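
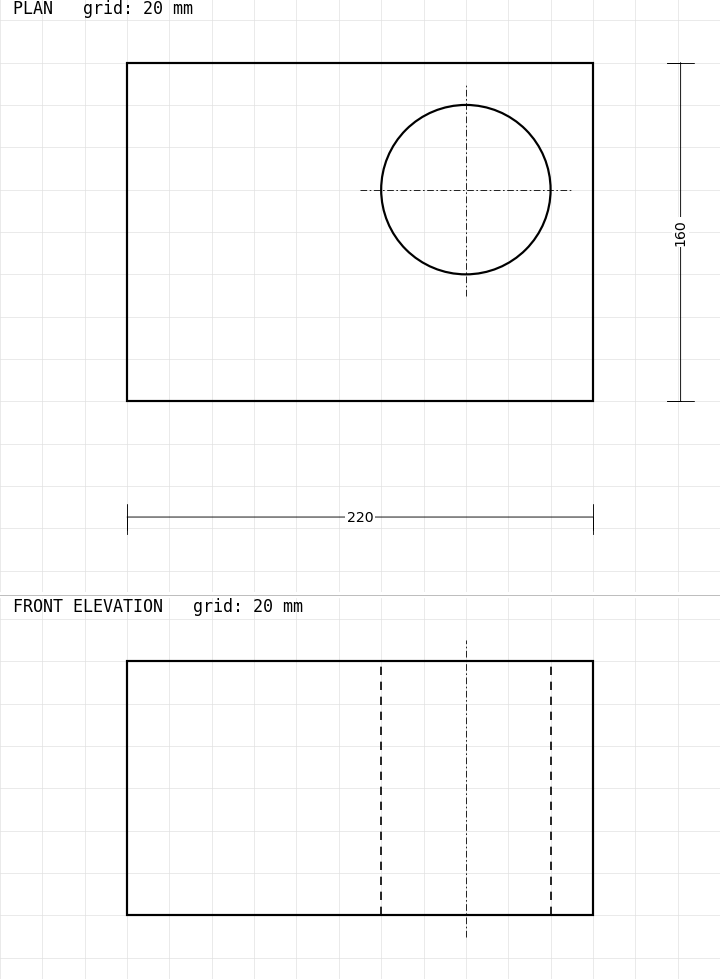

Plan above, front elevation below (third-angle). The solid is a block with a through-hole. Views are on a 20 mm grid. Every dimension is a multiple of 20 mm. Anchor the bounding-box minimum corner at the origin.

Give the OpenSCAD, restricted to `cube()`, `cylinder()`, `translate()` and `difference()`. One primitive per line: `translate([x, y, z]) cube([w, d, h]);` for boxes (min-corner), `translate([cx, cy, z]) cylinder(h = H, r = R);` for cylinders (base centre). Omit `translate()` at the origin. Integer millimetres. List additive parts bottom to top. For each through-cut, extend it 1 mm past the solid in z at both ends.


difference() {
  cube([220, 160, 120]);
  translate([160, 100, -1]) cylinder(h = 122, r = 40);
}


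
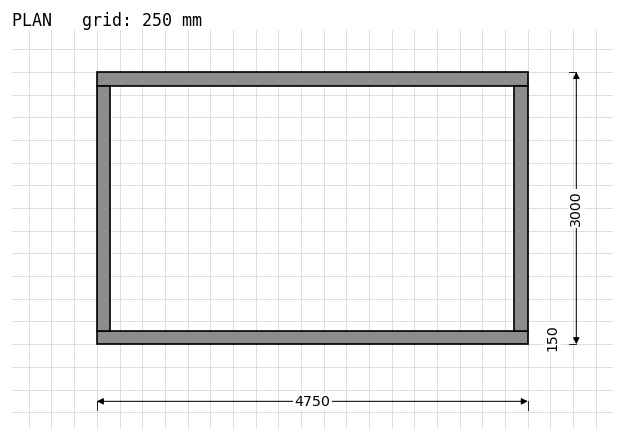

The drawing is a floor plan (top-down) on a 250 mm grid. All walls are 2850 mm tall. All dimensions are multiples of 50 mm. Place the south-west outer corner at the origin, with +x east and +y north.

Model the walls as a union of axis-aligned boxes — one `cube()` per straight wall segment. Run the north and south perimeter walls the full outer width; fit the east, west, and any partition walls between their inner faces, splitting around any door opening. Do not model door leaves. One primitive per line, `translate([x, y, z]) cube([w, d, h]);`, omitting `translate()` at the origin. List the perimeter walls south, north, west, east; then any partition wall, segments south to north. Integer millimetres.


cube([4750, 150, 2850]);
translate([0, 2850, 0]) cube([4750, 150, 2850]);
translate([0, 150, 0]) cube([150, 2700, 2850]);
translate([4600, 150, 0]) cube([150, 2700, 2850]);


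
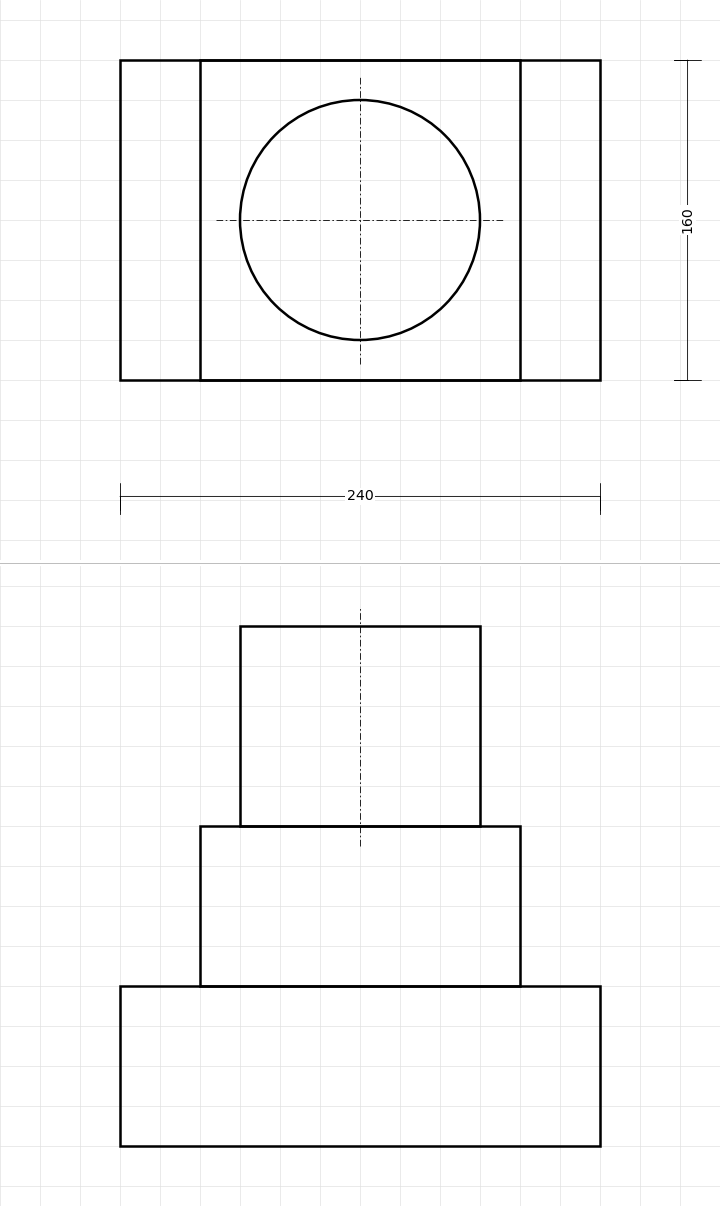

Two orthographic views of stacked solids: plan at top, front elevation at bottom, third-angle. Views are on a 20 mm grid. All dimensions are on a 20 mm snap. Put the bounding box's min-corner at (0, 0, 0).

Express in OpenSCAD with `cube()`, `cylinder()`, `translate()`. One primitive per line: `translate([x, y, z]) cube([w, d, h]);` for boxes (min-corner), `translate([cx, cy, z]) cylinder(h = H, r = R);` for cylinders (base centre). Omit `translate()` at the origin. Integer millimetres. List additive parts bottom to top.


cube([240, 160, 80]);
translate([40, 0, 80]) cube([160, 160, 80]);
translate([120, 80, 160]) cylinder(h = 100, r = 60);


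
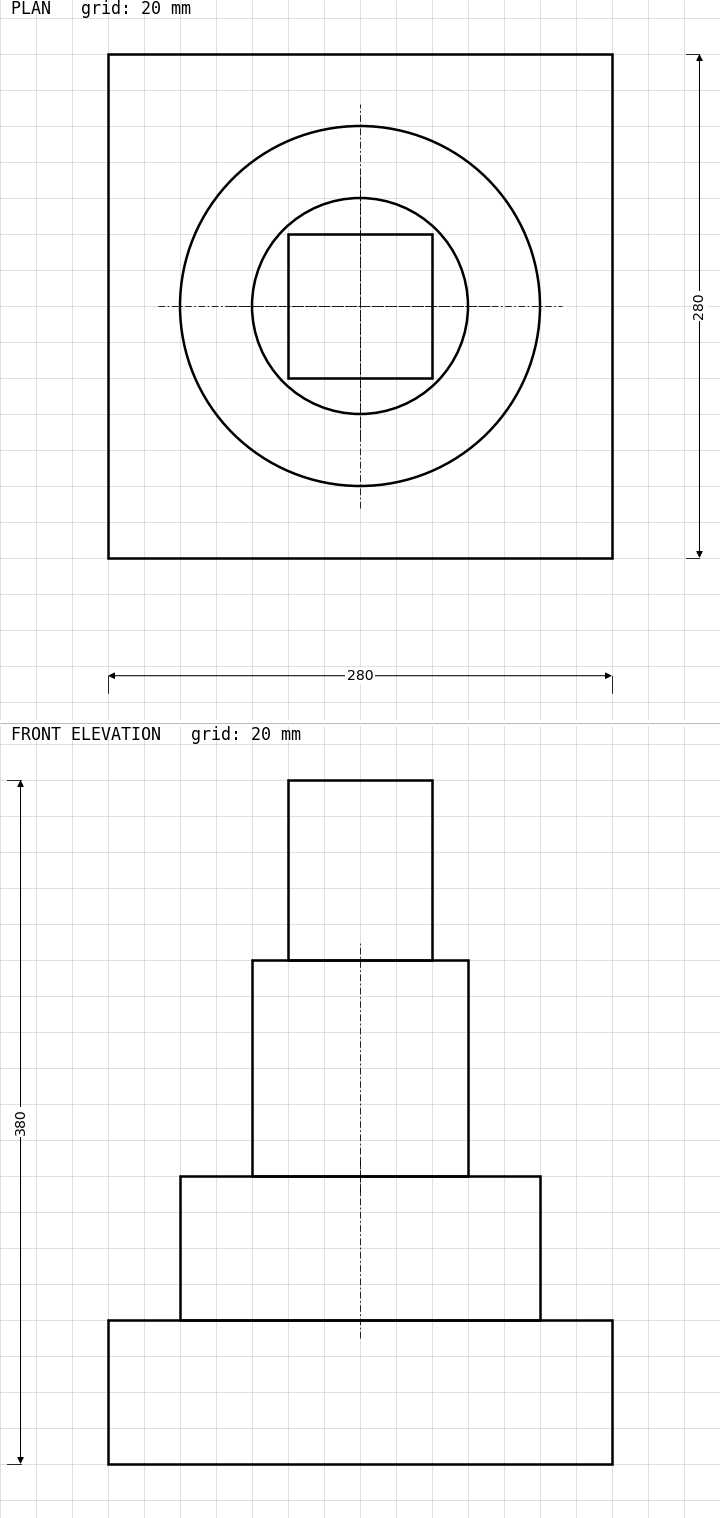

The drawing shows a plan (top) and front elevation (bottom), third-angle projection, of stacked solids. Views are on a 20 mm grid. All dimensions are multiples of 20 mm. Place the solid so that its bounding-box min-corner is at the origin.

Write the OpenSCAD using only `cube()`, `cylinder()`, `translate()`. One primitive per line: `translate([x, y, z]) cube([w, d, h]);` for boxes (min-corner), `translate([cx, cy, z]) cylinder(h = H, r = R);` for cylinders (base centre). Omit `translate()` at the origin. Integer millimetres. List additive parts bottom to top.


cube([280, 280, 80]);
translate([140, 140, 80]) cylinder(h = 80, r = 100);
translate([140, 140, 160]) cylinder(h = 120, r = 60);
translate([100, 100, 280]) cube([80, 80, 100]);


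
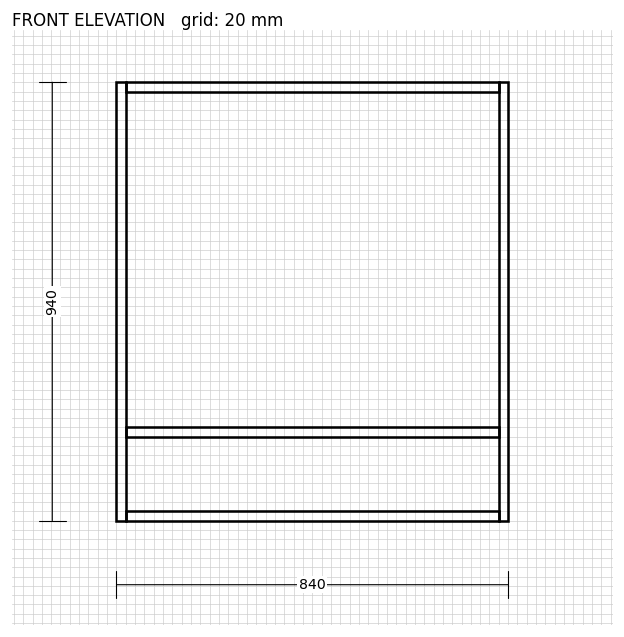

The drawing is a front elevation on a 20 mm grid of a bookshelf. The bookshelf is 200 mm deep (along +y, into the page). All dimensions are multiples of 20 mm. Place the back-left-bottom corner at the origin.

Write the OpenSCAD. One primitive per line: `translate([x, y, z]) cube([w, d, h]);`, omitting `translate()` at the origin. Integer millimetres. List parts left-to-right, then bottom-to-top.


cube([20, 200, 940]);
translate([20, 0, 0]) cube([800, 200, 20]);
translate([20, 0, 180]) cube([800, 200, 20]);
translate([20, 0, 920]) cube([800, 200, 20]);
translate([820, 0, 0]) cube([20, 200, 940]);


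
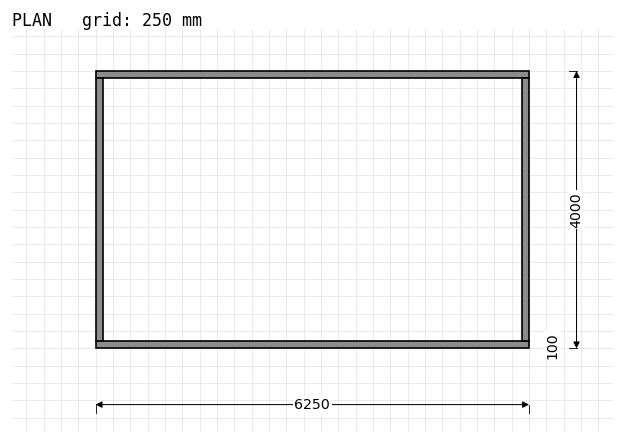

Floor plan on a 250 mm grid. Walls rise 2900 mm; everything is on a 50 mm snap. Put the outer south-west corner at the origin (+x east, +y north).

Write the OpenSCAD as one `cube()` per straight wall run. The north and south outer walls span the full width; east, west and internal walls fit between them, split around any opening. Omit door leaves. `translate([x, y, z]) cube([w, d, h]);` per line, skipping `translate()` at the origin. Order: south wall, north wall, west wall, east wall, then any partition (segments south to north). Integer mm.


cube([6250, 100, 2900]);
translate([0, 3900, 0]) cube([6250, 100, 2900]);
translate([0, 100, 0]) cube([100, 3800, 2900]);
translate([6150, 100, 0]) cube([100, 3800, 2900]);


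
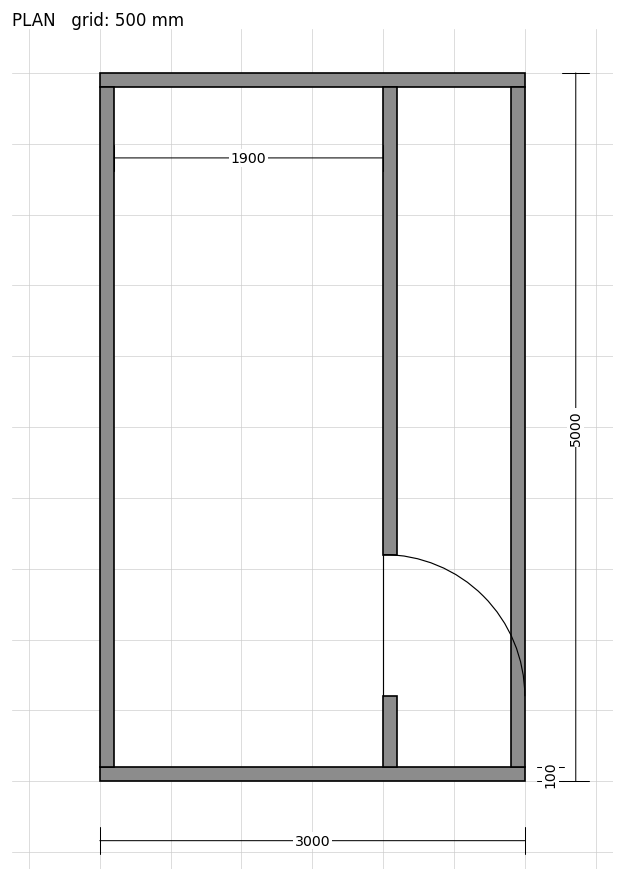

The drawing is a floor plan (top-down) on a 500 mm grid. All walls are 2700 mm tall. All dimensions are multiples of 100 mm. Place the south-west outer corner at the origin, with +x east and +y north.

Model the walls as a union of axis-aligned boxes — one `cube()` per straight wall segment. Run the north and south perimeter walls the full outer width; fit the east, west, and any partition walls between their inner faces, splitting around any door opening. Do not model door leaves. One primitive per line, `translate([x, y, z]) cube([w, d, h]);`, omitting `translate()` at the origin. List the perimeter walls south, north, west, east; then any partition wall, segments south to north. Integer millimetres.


cube([3000, 100, 2700]);
translate([0, 4900, 0]) cube([3000, 100, 2700]);
translate([0, 100, 0]) cube([100, 4800, 2700]);
translate([2900, 100, 0]) cube([100, 4800, 2700]);
translate([2000, 100, 0]) cube([100, 500, 2700]);
translate([2000, 1600, 0]) cube([100, 3300, 2700]);


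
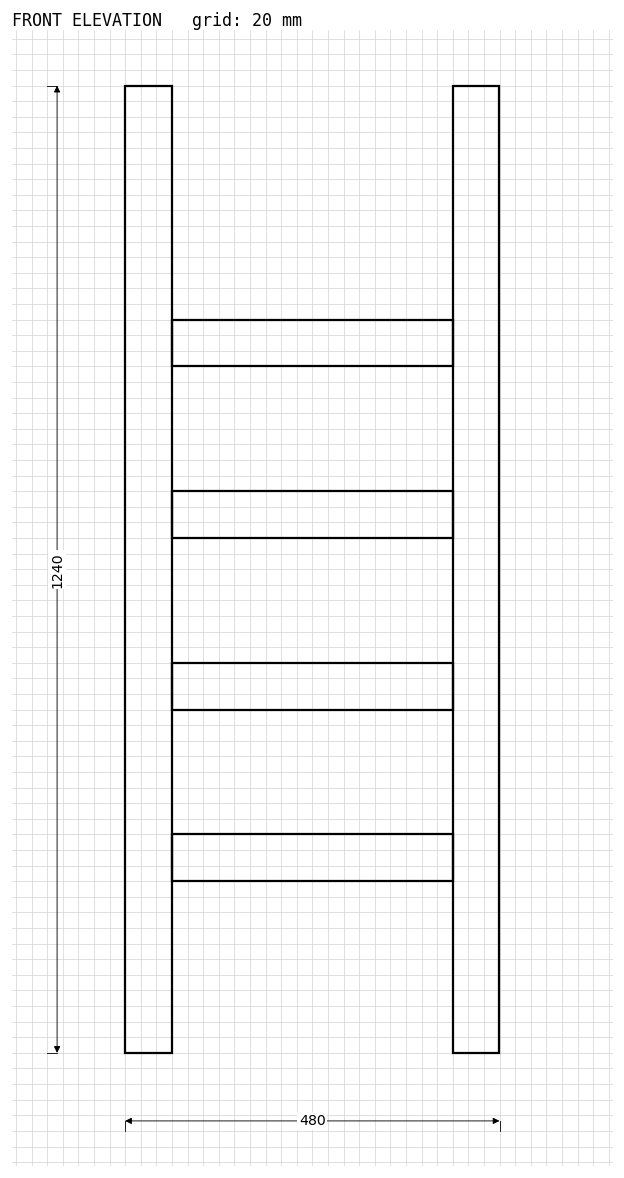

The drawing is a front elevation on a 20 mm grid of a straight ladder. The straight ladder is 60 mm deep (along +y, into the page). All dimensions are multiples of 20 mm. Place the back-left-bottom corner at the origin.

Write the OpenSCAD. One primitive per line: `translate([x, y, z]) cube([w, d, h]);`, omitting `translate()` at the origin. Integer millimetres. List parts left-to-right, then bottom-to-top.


cube([60, 60, 1240]);
translate([60, 0, 220]) cube([360, 60, 60]);
translate([60, 0, 440]) cube([360, 60, 60]);
translate([60, 0, 660]) cube([360, 60, 60]);
translate([60, 0, 880]) cube([360, 60, 60]);
translate([420, 0, 0]) cube([60, 60, 1240]);


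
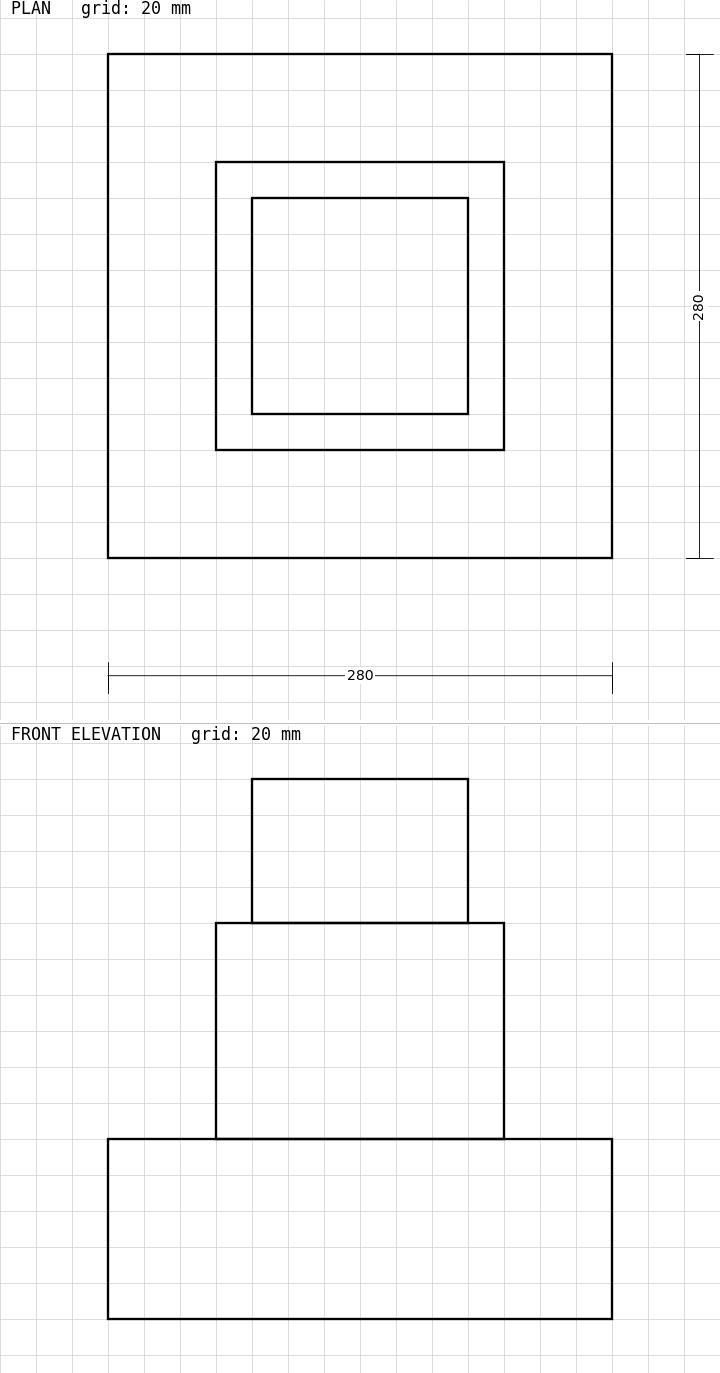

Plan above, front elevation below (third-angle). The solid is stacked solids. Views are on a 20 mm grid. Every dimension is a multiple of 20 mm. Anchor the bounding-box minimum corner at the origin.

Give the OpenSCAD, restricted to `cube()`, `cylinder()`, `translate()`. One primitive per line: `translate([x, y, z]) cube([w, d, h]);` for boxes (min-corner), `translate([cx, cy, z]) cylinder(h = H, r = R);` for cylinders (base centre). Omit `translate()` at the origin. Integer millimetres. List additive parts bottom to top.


cube([280, 280, 100]);
translate([60, 60, 100]) cube([160, 160, 120]);
translate([80, 80, 220]) cube([120, 120, 80]);


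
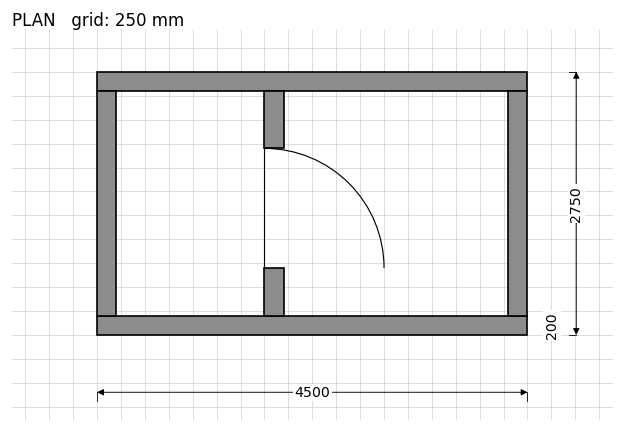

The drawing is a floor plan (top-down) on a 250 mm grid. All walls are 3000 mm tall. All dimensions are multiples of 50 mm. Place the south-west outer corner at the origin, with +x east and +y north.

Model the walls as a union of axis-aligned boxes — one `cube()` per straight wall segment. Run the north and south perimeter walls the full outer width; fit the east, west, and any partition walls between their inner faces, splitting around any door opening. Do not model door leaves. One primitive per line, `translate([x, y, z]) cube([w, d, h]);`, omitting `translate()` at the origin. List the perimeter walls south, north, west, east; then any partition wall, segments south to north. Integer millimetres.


cube([4500, 200, 3000]);
translate([0, 2550, 0]) cube([4500, 200, 3000]);
translate([0, 200, 0]) cube([200, 2350, 3000]);
translate([4300, 200, 0]) cube([200, 2350, 3000]);
translate([1750, 200, 0]) cube([200, 500, 3000]);
translate([1750, 1950, 0]) cube([200, 600, 3000]);


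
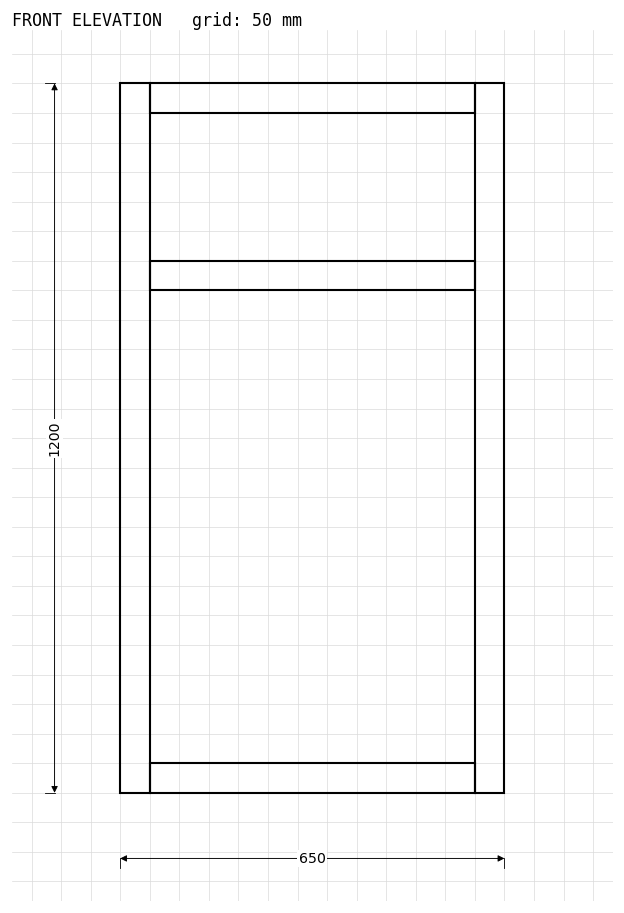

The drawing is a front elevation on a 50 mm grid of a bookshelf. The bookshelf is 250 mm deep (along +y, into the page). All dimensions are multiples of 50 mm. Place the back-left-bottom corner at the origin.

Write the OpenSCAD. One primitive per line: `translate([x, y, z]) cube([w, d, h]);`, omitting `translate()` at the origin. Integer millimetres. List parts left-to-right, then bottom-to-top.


cube([50, 250, 1200]);
translate([50, 0, 0]) cube([550, 250, 50]);
translate([50, 0, 850]) cube([550, 250, 50]);
translate([50, 0, 1150]) cube([550, 250, 50]);
translate([600, 0, 0]) cube([50, 250, 1200]);


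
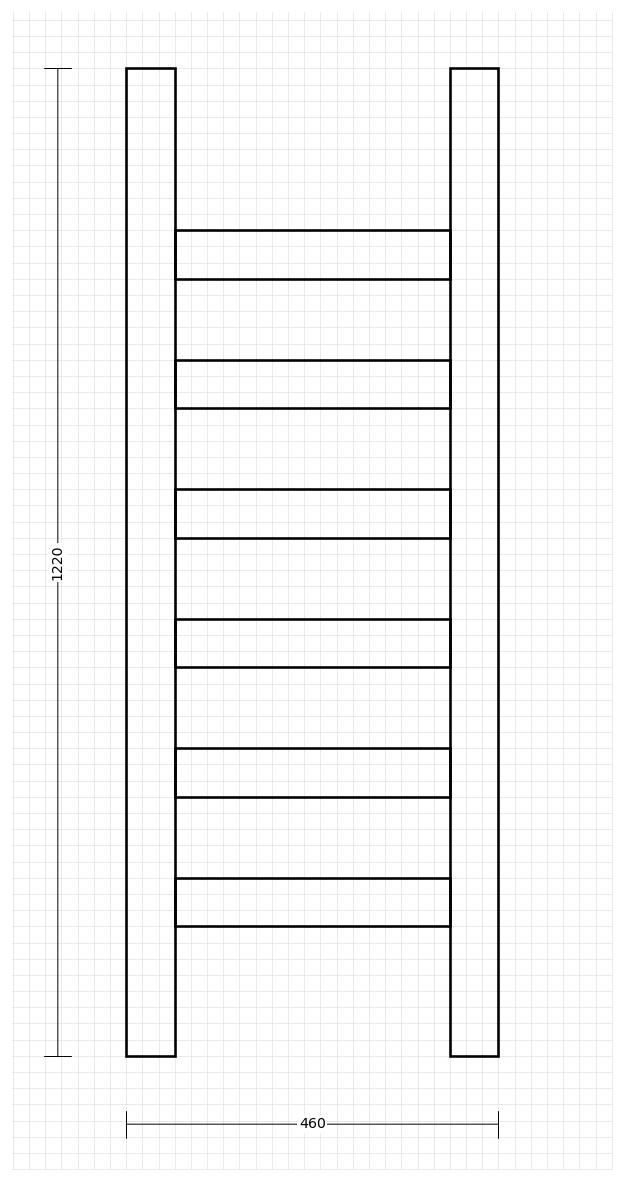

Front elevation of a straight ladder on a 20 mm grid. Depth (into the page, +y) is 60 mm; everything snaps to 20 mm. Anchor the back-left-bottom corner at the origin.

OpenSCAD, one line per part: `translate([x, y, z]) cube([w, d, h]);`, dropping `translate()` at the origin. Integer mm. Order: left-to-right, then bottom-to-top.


cube([60, 60, 1220]);
translate([60, 0, 160]) cube([340, 60, 60]);
translate([60, 0, 320]) cube([340, 60, 60]);
translate([60, 0, 480]) cube([340, 60, 60]);
translate([60, 0, 640]) cube([340, 60, 60]);
translate([60, 0, 800]) cube([340, 60, 60]);
translate([60, 0, 960]) cube([340, 60, 60]);
translate([400, 0, 0]) cube([60, 60, 1220]);


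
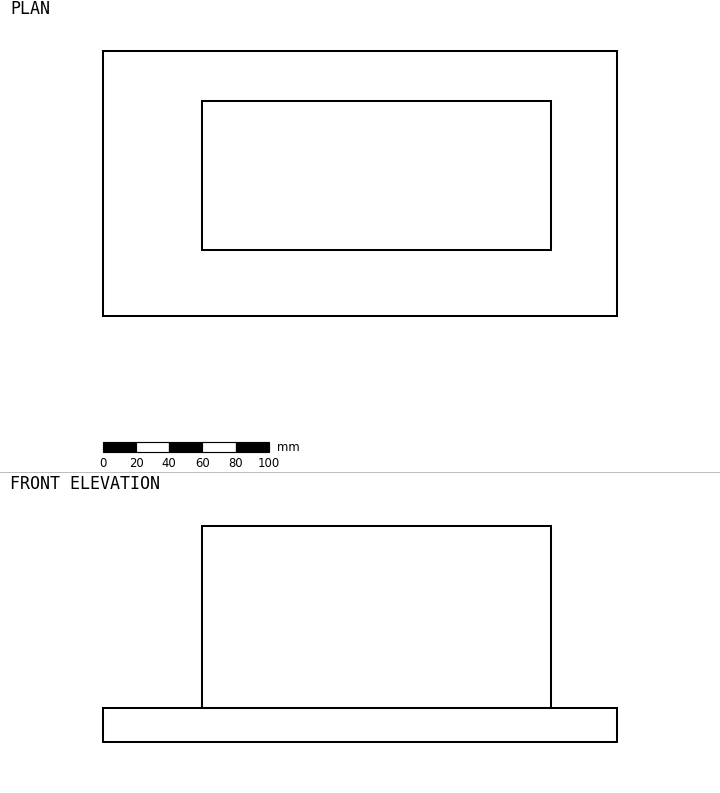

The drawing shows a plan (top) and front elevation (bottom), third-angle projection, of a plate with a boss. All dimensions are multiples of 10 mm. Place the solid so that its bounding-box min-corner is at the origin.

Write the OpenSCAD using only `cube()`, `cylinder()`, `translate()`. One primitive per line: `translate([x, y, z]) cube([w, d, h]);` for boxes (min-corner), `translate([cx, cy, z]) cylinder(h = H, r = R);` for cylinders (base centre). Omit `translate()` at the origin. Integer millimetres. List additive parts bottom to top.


cube([310, 160, 20]);
translate([60, 40, 20]) cube([210, 90, 110]);


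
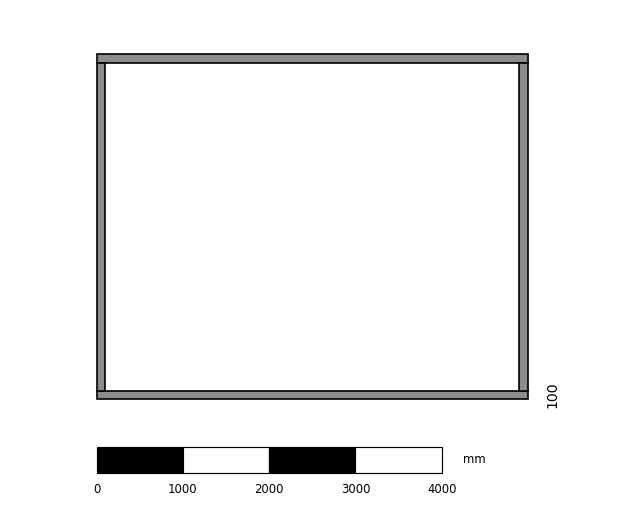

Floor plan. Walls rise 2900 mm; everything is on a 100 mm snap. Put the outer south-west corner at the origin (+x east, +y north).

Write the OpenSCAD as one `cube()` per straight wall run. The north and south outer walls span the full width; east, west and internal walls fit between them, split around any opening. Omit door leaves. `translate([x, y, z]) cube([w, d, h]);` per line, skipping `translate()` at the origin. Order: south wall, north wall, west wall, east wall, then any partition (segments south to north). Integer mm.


cube([5000, 100, 2900]);
translate([0, 3900, 0]) cube([5000, 100, 2900]);
translate([0, 100, 0]) cube([100, 3800, 2900]);
translate([4900, 100, 0]) cube([100, 3800, 2900]);


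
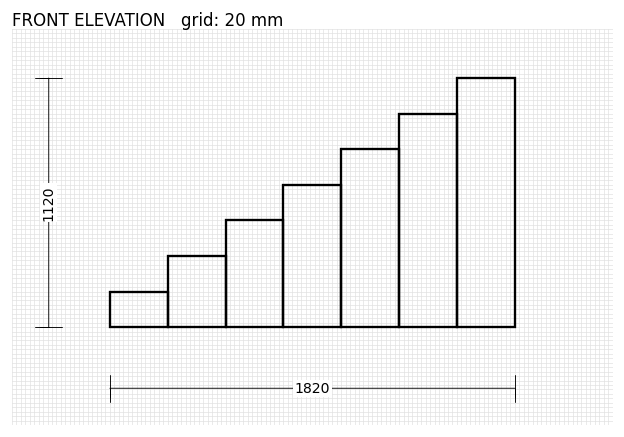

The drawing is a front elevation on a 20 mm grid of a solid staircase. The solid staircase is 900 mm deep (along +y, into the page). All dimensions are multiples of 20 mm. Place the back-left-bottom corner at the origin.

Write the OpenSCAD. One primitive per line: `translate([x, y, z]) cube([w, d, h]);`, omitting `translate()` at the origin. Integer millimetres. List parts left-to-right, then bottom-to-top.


cube([260, 900, 160]);
translate([260, 0, 0]) cube([260, 900, 320]);
translate([520, 0, 0]) cube([260, 900, 480]);
translate([780, 0, 0]) cube([260, 900, 640]);
translate([1040, 0, 0]) cube([260, 900, 800]);
translate([1300, 0, 0]) cube([260, 900, 960]);
translate([1560, 0, 0]) cube([260, 900, 1120]);


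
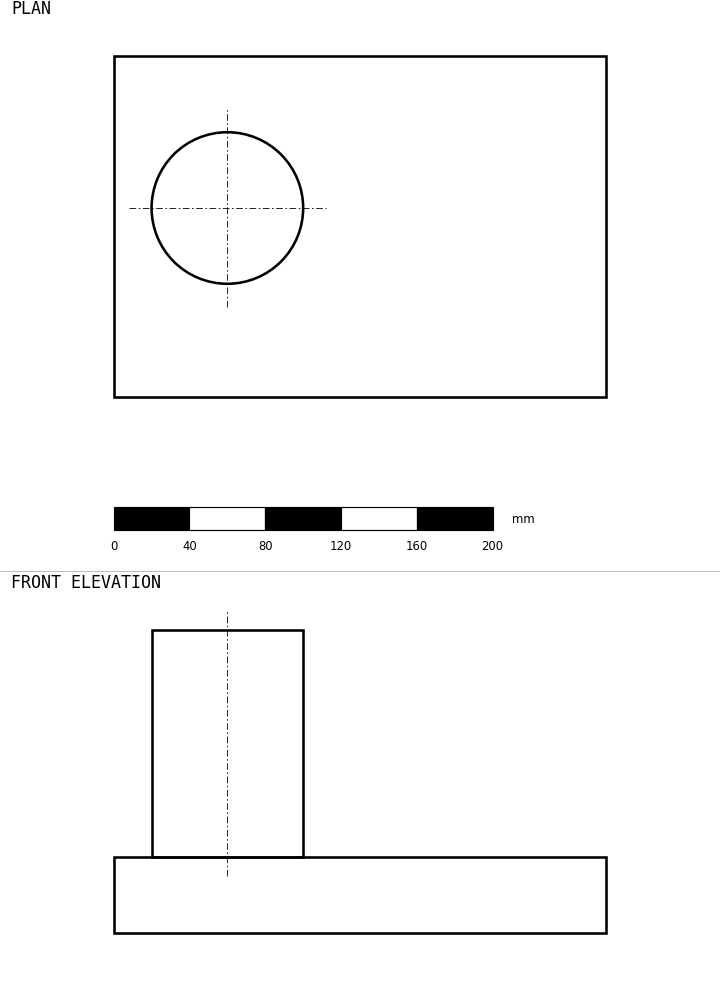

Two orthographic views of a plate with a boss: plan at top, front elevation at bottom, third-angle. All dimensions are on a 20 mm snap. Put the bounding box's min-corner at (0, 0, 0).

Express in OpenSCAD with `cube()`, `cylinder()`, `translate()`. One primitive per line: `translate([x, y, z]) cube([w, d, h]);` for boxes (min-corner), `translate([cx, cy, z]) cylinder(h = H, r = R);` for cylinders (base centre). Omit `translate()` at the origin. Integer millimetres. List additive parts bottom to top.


cube([260, 180, 40]);
translate([60, 100, 40]) cylinder(h = 120, r = 40);


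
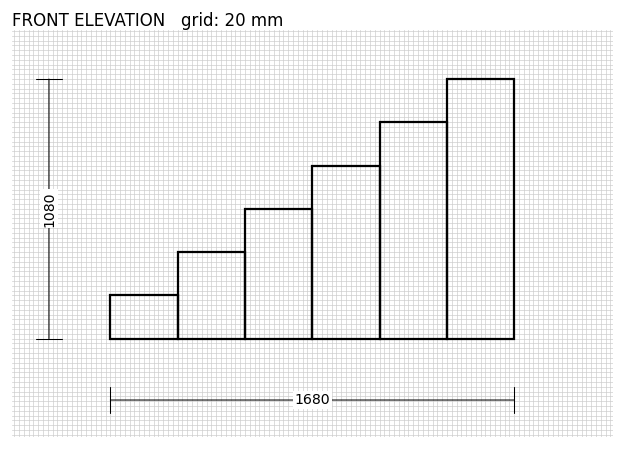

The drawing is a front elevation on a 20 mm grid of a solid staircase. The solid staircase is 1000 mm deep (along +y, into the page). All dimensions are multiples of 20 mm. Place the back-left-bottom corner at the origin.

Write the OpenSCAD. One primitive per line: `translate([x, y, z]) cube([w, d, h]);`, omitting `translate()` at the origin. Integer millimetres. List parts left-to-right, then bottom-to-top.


cube([280, 1000, 180]);
translate([280, 0, 0]) cube([280, 1000, 360]);
translate([560, 0, 0]) cube([280, 1000, 540]);
translate([840, 0, 0]) cube([280, 1000, 720]);
translate([1120, 0, 0]) cube([280, 1000, 900]);
translate([1400, 0, 0]) cube([280, 1000, 1080]);


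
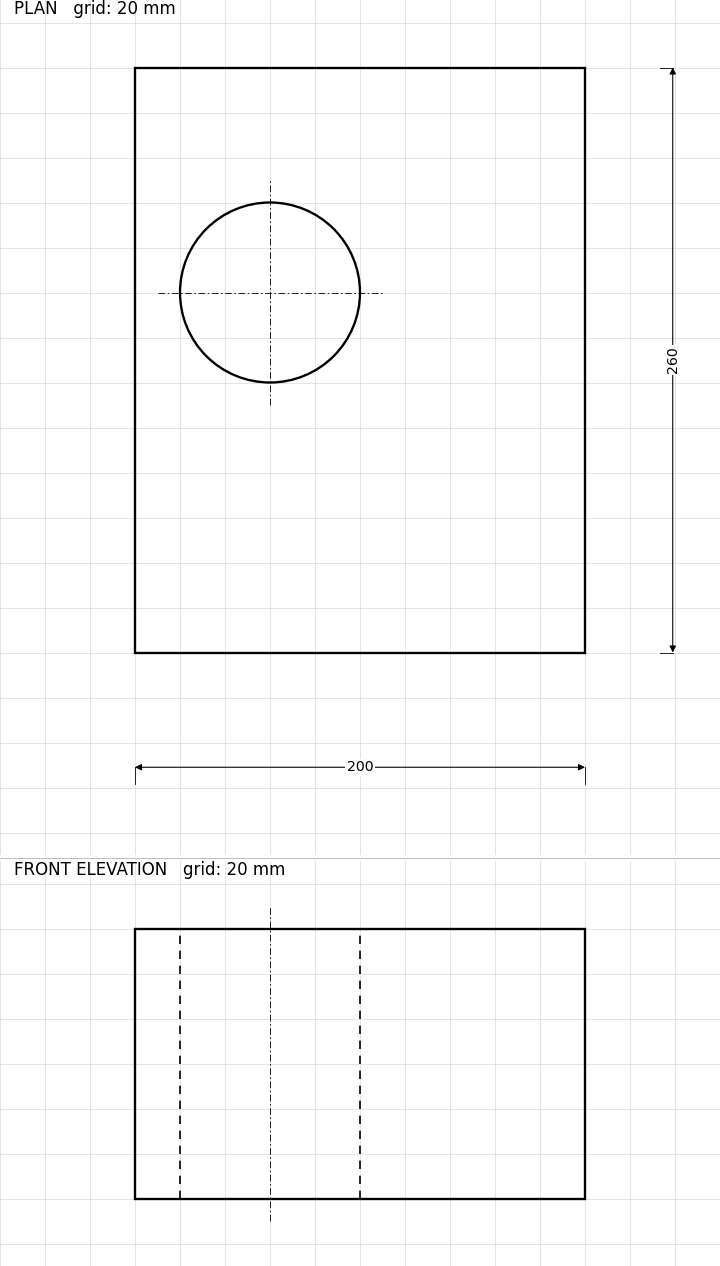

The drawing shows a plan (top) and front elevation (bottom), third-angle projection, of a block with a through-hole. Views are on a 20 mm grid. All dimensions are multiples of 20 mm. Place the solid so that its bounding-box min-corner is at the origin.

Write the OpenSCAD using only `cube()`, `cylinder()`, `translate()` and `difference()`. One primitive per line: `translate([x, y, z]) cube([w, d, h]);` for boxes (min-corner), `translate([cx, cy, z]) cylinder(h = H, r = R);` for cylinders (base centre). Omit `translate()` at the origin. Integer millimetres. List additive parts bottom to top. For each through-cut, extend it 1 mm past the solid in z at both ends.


difference() {
  cube([200, 260, 120]);
  translate([60, 160, -1]) cylinder(h = 122, r = 40);
}


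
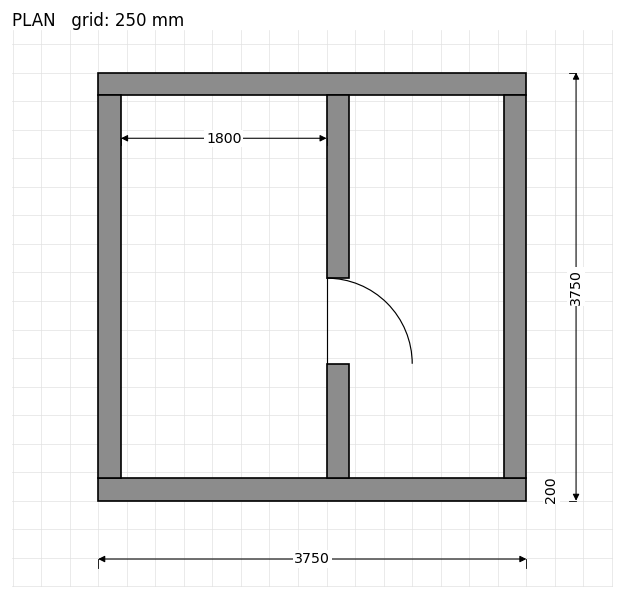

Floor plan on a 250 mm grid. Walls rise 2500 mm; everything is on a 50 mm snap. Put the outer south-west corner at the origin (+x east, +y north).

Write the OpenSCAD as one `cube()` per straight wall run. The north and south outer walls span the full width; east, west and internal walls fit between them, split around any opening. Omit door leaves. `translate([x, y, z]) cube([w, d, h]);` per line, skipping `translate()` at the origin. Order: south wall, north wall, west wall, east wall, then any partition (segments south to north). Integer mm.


cube([3750, 200, 2500]);
translate([0, 3550, 0]) cube([3750, 200, 2500]);
translate([0, 200, 0]) cube([200, 3350, 2500]);
translate([3550, 200, 0]) cube([200, 3350, 2500]);
translate([2000, 200, 0]) cube([200, 1000, 2500]);
translate([2000, 1950, 0]) cube([200, 1600, 2500]);


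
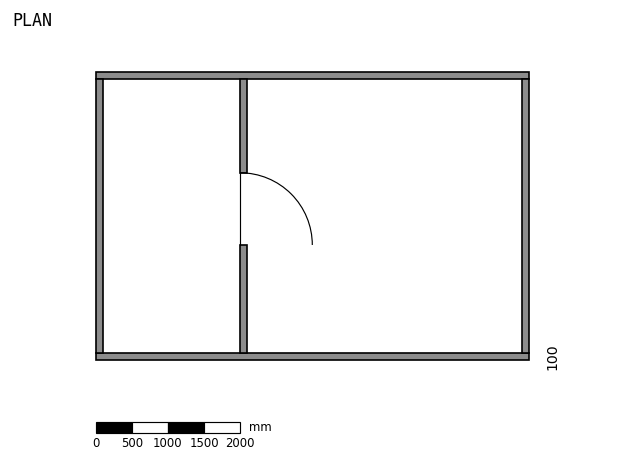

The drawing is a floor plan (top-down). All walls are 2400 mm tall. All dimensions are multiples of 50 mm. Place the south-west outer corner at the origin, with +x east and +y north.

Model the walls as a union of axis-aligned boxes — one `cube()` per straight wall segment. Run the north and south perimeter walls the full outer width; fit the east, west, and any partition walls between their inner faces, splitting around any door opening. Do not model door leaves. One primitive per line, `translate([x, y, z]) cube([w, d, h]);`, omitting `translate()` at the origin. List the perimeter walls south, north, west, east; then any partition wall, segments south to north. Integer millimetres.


cube([6000, 100, 2400]);
translate([0, 3900, 0]) cube([6000, 100, 2400]);
translate([0, 100, 0]) cube([100, 3800, 2400]);
translate([5900, 100, 0]) cube([100, 3800, 2400]);
translate([2000, 100, 0]) cube([100, 1500, 2400]);
translate([2000, 2600, 0]) cube([100, 1300, 2400]);


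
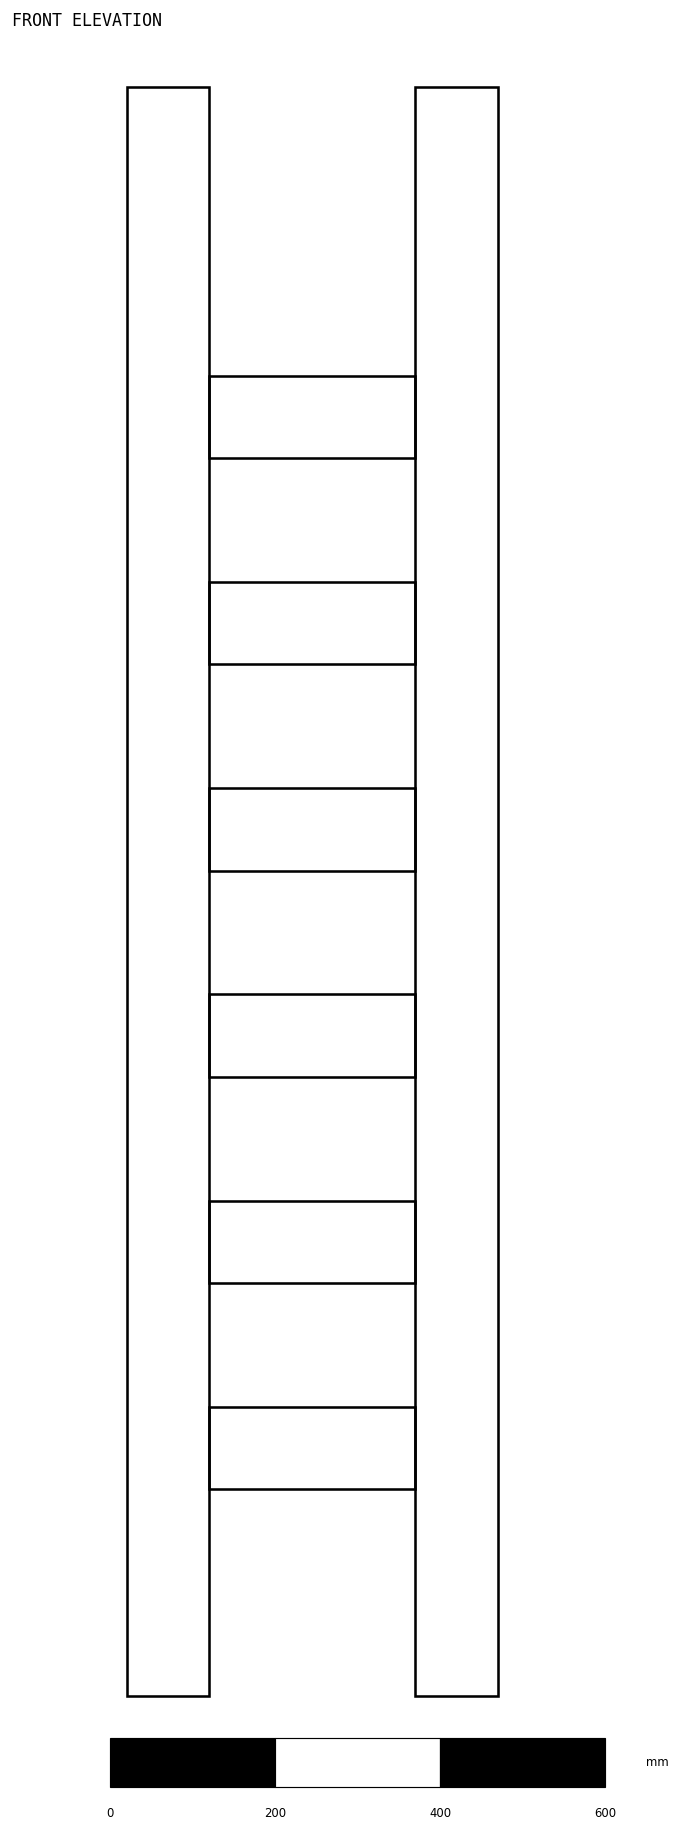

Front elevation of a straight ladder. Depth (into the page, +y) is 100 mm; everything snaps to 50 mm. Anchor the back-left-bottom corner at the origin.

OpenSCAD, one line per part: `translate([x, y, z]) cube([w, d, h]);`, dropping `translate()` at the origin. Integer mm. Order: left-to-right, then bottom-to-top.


cube([100, 100, 1950]);
translate([100, 0, 250]) cube([250, 100, 100]);
translate([100, 0, 500]) cube([250, 100, 100]);
translate([100, 0, 750]) cube([250, 100, 100]);
translate([100, 0, 1000]) cube([250, 100, 100]);
translate([100, 0, 1250]) cube([250, 100, 100]);
translate([100, 0, 1500]) cube([250, 100, 100]);
translate([350, 0, 0]) cube([100, 100, 1950]);


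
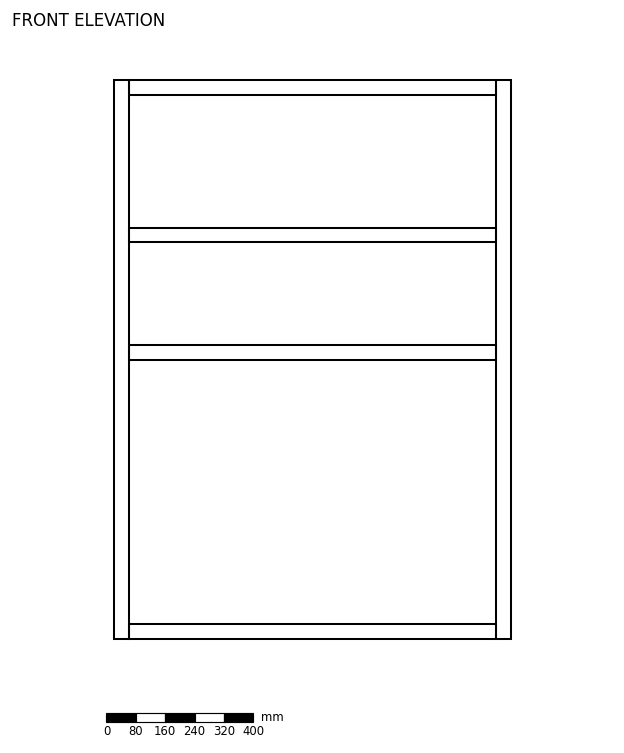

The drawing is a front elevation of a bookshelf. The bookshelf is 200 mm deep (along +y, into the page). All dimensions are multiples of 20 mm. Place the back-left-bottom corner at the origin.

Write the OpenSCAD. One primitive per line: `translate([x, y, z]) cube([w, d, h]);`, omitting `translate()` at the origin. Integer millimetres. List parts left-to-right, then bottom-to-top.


cube([40, 200, 1520]);
translate([40, 0, 0]) cube([1000, 200, 40]);
translate([40, 0, 760]) cube([1000, 200, 40]);
translate([40, 0, 1080]) cube([1000, 200, 40]);
translate([40, 0, 1480]) cube([1000, 200, 40]);
translate([1040, 0, 0]) cube([40, 200, 1520]);


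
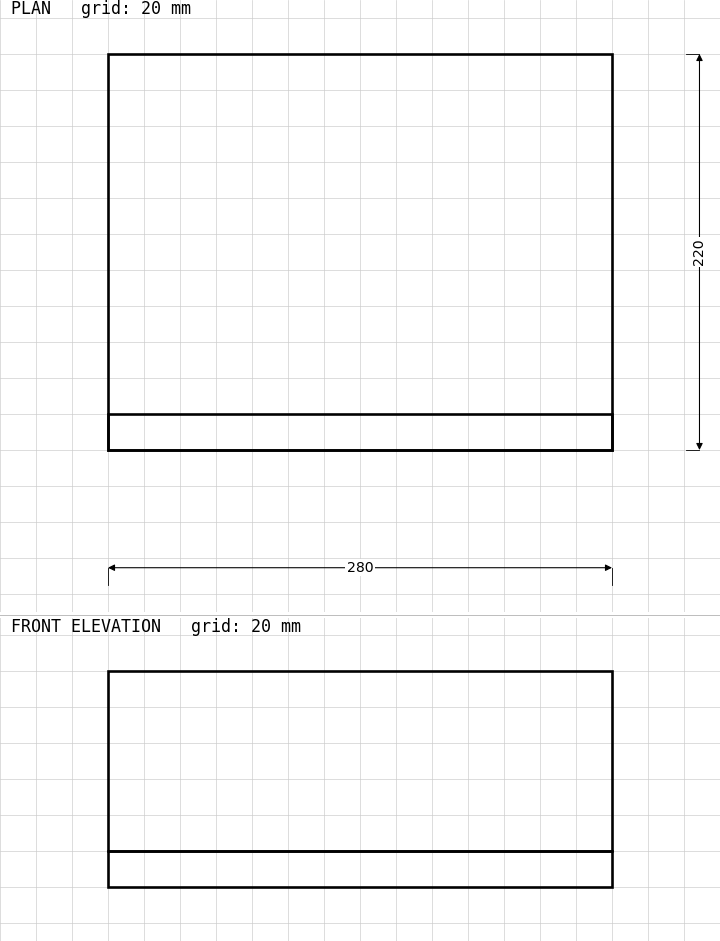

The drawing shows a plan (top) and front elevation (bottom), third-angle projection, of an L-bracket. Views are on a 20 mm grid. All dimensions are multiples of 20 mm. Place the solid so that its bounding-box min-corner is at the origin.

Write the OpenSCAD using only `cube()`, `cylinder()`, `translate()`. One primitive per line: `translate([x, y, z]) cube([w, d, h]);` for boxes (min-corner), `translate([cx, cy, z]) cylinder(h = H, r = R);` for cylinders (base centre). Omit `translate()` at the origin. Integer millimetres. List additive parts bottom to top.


cube([280, 220, 20]);
translate([0, 0, 20]) cube([280, 20, 100]);


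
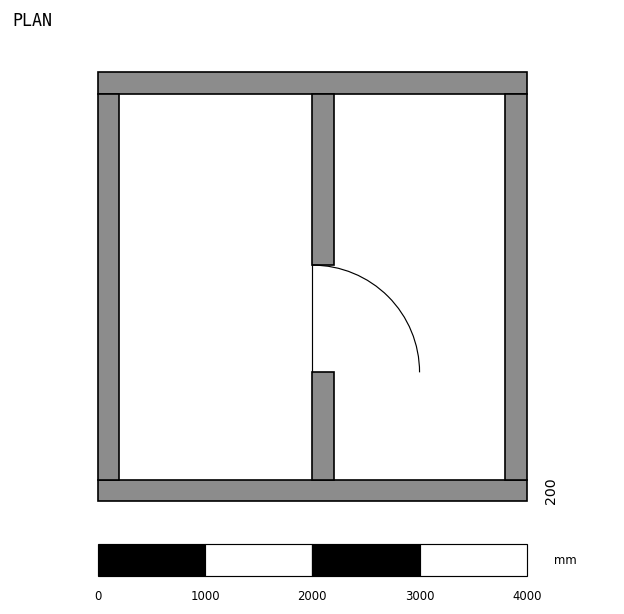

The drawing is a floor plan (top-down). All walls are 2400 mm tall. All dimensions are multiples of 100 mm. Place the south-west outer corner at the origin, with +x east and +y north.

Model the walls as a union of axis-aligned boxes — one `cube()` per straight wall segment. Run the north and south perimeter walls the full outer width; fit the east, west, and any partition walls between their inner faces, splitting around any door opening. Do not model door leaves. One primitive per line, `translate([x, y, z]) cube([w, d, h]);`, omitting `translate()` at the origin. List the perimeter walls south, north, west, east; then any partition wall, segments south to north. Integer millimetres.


cube([4000, 200, 2400]);
translate([0, 3800, 0]) cube([4000, 200, 2400]);
translate([0, 200, 0]) cube([200, 3600, 2400]);
translate([3800, 200, 0]) cube([200, 3600, 2400]);
translate([2000, 200, 0]) cube([200, 1000, 2400]);
translate([2000, 2200, 0]) cube([200, 1600, 2400]);


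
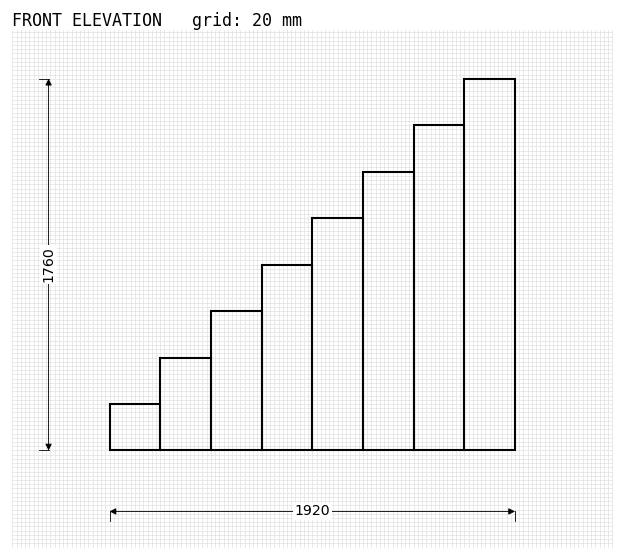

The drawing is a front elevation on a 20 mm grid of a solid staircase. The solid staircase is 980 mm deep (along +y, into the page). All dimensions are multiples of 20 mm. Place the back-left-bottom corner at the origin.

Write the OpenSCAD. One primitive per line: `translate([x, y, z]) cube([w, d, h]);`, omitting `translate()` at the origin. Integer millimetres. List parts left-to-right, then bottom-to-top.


cube([240, 980, 220]);
translate([240, 0, 0]) cube([240, 980, 440]);
translate([480, 0, 0]) cube([240, 980, 660]);
translate([720, 0, 0]) cube([240, 980, 880]);
translate([960, 0, 0]) cube([240, 980, 1100]);
translate([1200, 0, 0]) cube([240, 980, 1320]);
translate([1440, 0, 0]) cube([240, 980, 1540]);
translate([1680, 0, 0]) cube([240, 980, 1760]);


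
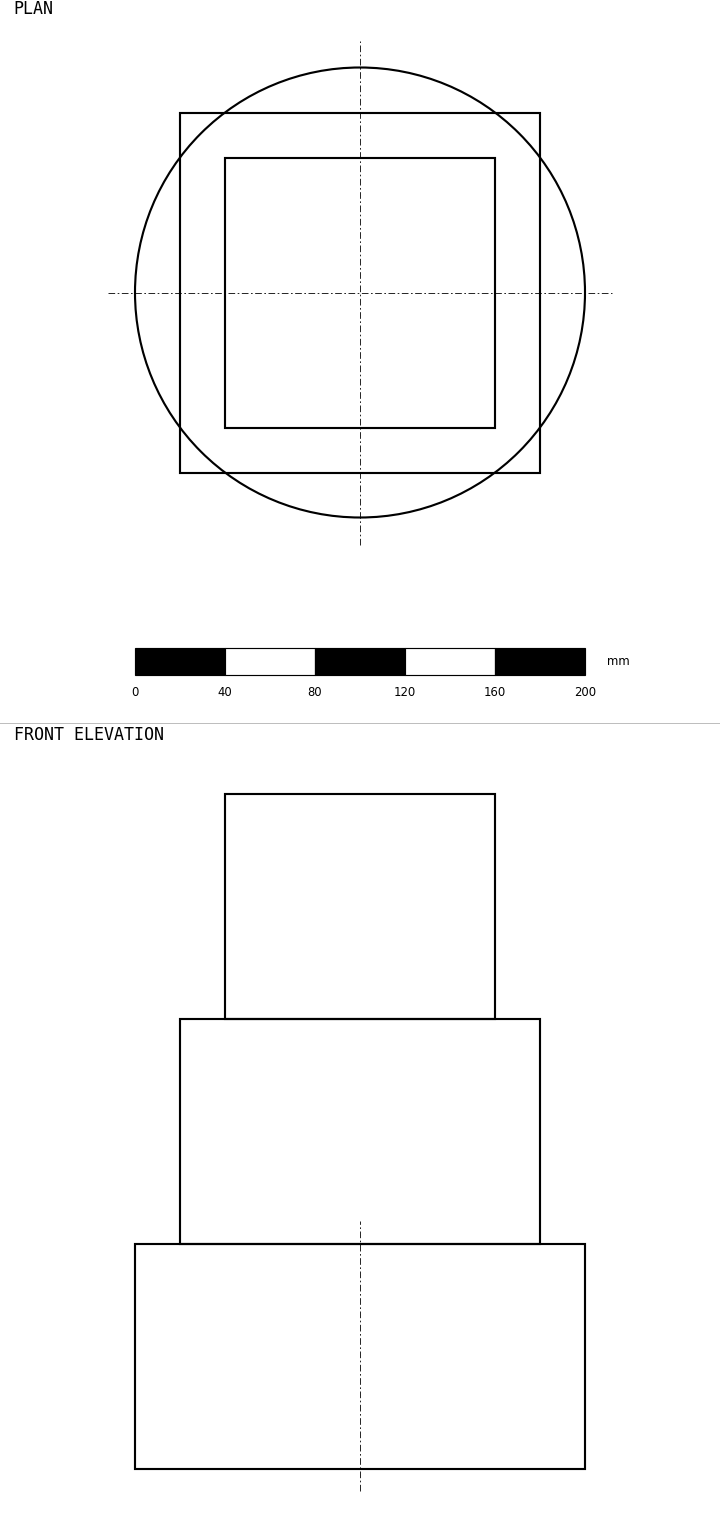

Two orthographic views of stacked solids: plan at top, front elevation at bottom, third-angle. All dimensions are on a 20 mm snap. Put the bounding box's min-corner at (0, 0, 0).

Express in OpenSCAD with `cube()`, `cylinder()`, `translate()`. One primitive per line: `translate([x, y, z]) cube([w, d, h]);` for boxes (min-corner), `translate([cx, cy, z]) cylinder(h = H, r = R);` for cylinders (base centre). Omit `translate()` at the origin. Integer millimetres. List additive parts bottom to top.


translate([100, 100, 0]) cylinder(h = 100, r = 100);
translate([20, 20, 100]) cube([160, 160, 100]);
translate([40, 40, 200]) cube([120, 120, 100]);


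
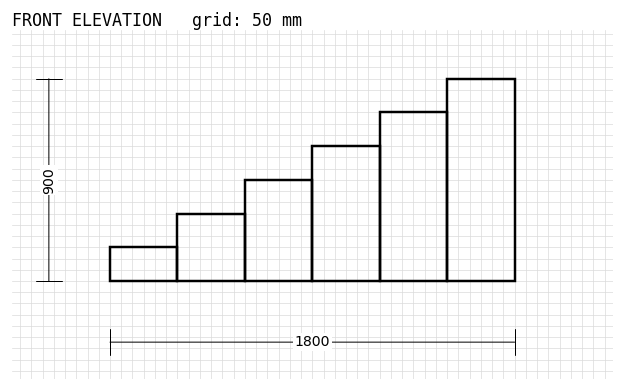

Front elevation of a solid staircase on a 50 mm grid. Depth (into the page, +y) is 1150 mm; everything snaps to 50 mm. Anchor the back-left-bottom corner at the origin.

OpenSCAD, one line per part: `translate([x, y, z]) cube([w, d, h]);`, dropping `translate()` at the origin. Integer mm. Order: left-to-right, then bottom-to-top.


cube([300, 1150, 150]);
translate([300, 0, 0]) cube([300, 1150, 300]);
translate([600, 0, 0]) cube([300, 1150, 450]);
translate([900, 0, 0]) cube([300, 1150, 600]);
translate([1200, 0, 0]) cube([300, 1150, 750]);
translate([1500, 0, 0]) cube([300, 1150, 900]);


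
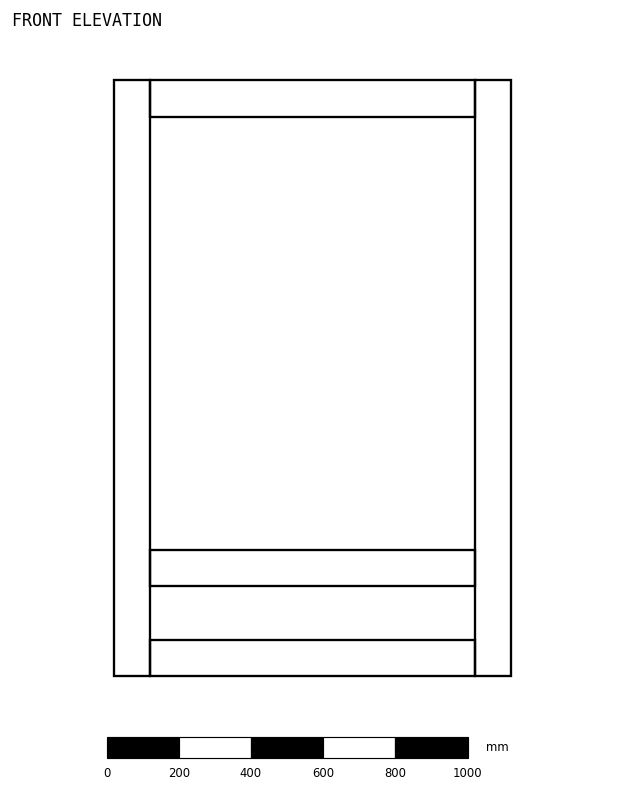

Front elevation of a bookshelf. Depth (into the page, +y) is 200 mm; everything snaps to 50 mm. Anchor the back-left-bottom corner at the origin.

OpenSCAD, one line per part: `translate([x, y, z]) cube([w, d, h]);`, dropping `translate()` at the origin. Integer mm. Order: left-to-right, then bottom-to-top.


cube([100, 200, 1650]);
translate([100, 0, 0]) cube([900, 200, 100]);
translate([100, 0, 250]) cube([900, 200, 100]);
translate([100, 0, 1550]) cube([900, 200, 100]);
translate([1000, 0, 0]) cube([100, 200, 1650]);


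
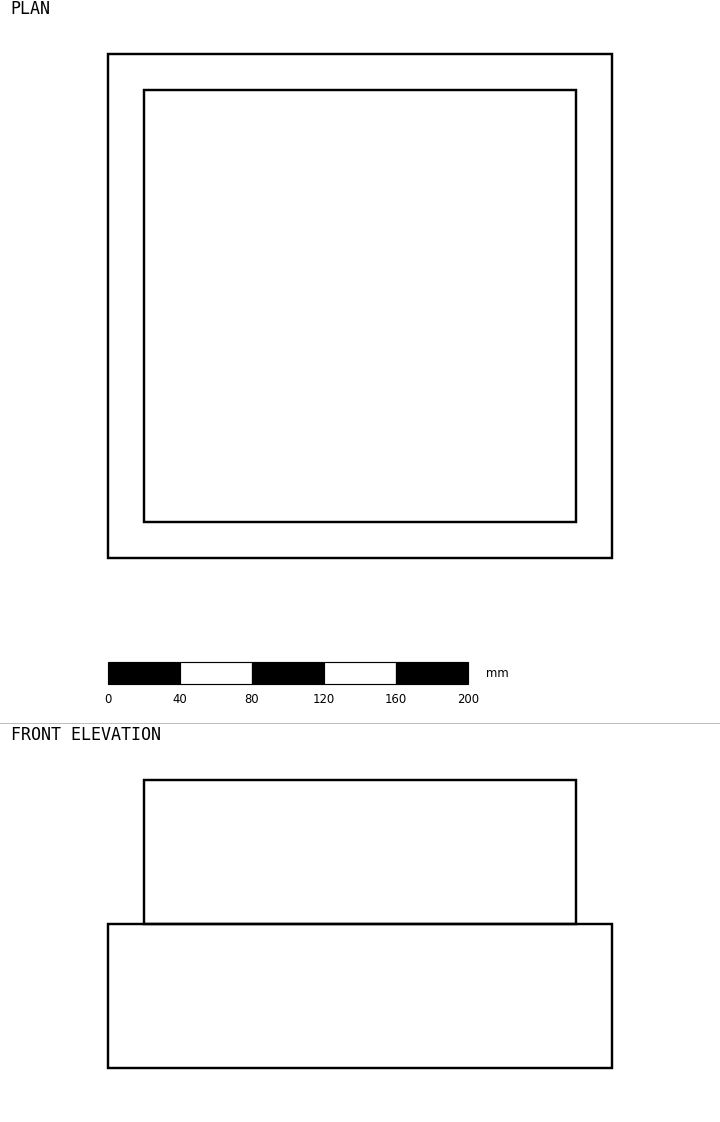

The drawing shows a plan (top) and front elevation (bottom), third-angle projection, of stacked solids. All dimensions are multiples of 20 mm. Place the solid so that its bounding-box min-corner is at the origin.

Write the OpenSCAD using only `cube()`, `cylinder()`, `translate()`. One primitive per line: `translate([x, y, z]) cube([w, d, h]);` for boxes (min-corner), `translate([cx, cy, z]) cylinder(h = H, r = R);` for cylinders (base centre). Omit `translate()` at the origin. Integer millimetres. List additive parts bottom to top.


cube([280, 280, 80]);
translate([20, 20, 80]) cube([240, 240, 80]);


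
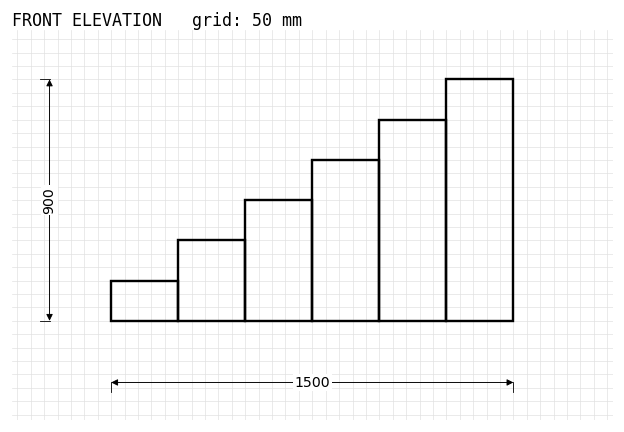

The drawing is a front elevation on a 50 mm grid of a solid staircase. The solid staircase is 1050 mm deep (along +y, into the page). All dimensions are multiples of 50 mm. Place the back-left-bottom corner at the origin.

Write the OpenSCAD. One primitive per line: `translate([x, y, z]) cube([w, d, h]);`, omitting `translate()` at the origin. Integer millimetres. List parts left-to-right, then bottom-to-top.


cube([250, 1050, 150]);
translate([250, 0, 0]) cube([250, 1050, 300]);
translate([500, 0, 0]) cube([250, 1050, 450]);
translate([750, 0, 0]) cube([250, 1050, 600]);
translate([1000, 0, 0]) cube([250, 1050, 750]);
translate([1250, 0, 0]) cube([250, 1050, 900]);


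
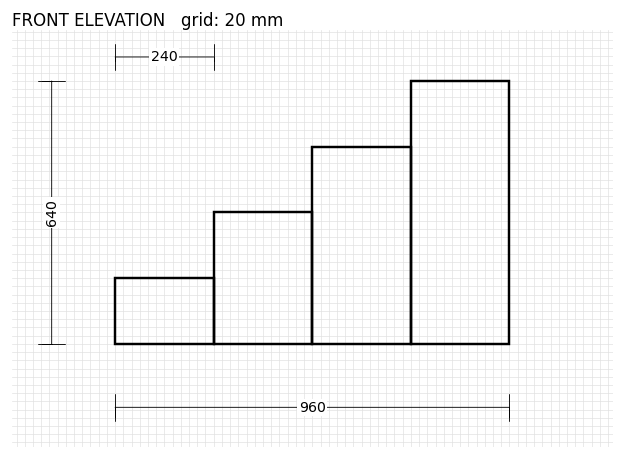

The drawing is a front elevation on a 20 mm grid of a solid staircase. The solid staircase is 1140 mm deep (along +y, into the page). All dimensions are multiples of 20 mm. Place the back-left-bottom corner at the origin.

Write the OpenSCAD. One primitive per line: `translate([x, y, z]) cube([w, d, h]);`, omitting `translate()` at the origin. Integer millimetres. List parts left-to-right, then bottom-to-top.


cube([240, 1140, 160]);
translate([240, 0, 0]) cube([240, 1140, 320]);
translate([480, 0, 0]) cube([240, 1140, 480]);
translate([720, 0, 0]) cube([240, 1140, 640]);


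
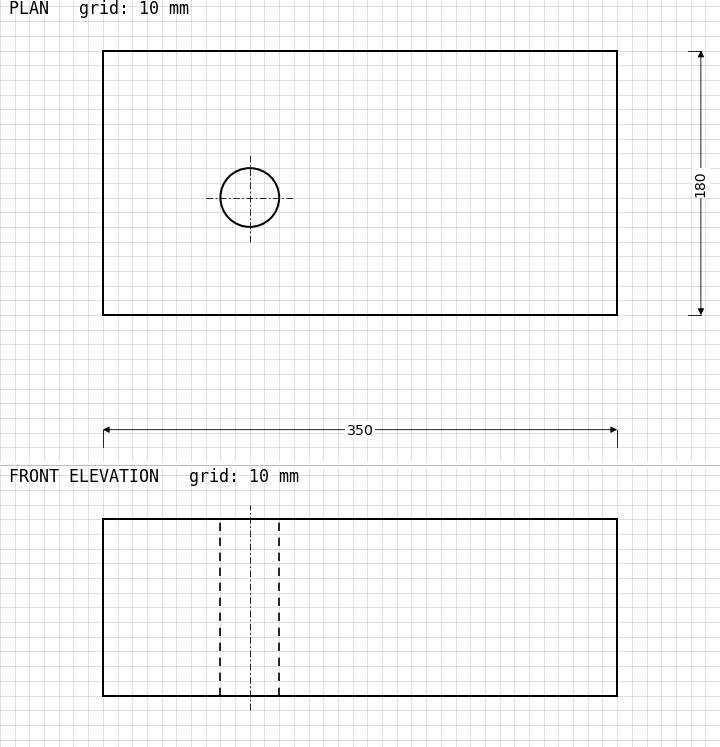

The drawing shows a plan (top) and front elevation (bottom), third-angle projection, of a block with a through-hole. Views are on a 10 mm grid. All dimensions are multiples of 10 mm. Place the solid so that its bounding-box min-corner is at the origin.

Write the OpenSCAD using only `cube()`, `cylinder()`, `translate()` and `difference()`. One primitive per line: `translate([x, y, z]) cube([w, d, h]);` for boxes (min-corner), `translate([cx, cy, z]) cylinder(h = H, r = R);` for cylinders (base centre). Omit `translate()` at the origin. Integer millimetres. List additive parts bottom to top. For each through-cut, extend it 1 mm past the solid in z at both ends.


difference() {
  cube([350, 180, 120]);
  translate([100, 80, -1]) cylinder(h = 122, r = 20);
}


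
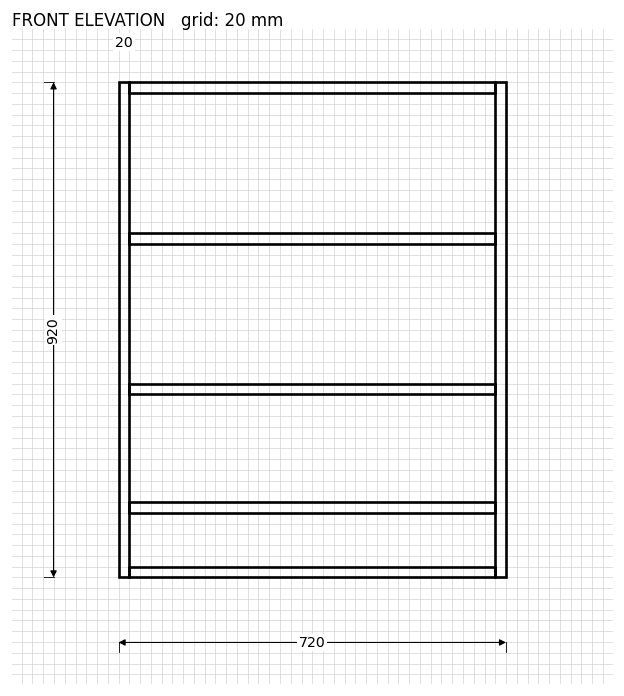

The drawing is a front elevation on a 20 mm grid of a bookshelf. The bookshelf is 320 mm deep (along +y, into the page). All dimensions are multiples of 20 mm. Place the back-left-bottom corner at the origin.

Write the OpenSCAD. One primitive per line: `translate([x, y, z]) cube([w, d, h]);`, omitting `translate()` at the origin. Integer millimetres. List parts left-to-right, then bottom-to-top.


cube([20, 320, 920]);
translate([20, 0, 0]) cube([680, 320, 20]);
translate([20, 0, 120]) cube([680, 320, 20]);
translate([20, 0, 340]) cube([680, 320, 20]);
translate([20, 0, 620]) cube([680, 320, 20]);
translate([20, 0, 900]) cube([680, 320, 20]);
translate([700, 0, 0]) cube([20, 320, 920]);


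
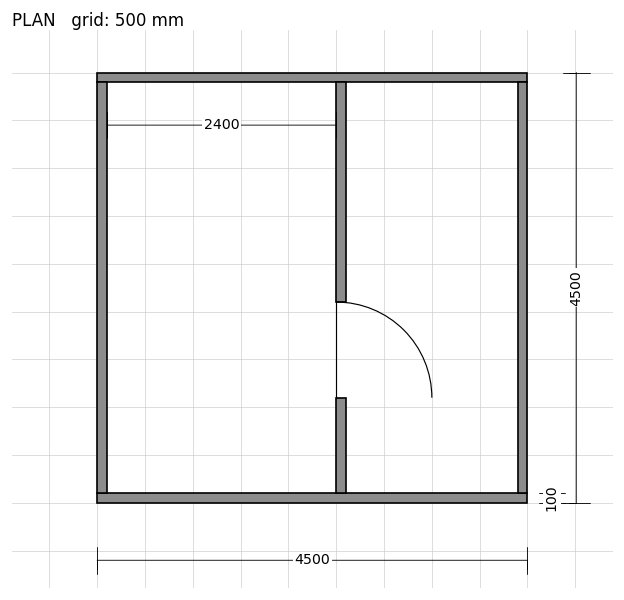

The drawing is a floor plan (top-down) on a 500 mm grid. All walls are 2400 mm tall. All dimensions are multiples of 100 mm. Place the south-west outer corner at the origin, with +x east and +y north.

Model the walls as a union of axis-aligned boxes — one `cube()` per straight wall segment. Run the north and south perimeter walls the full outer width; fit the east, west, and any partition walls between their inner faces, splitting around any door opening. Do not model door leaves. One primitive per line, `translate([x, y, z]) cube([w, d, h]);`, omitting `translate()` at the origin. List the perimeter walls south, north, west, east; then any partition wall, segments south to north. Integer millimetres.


cube([4500, 100, 2400]);
translate([0, 4400, 0]) cube([4500, 100, 2400]);
translate([0, 100, 0]) cube([100, 4300, 2400]);
translate([4400, 100, 0]) cube([100, 4300, 2400]);
translate([2500, 100, 0]) cube([100, 1000, 2400]);
translate([2500, 2100, 0]) cube([100, 2300, 2400]);


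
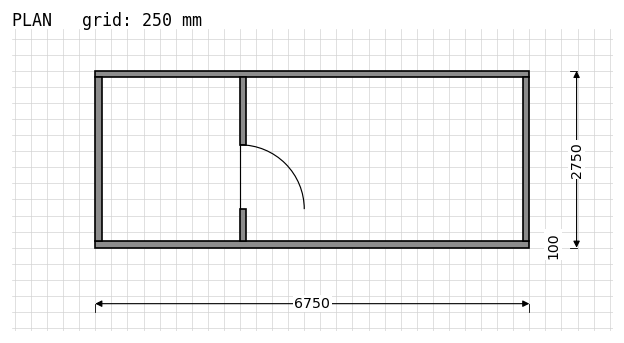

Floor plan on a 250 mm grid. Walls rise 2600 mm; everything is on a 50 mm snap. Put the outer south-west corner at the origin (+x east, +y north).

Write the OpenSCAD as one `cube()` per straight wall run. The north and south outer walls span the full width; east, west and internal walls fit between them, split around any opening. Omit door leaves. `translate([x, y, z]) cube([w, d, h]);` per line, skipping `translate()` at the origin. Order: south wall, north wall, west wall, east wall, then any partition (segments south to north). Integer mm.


cube([6750, 100, 2600]);
translate([0, 2650, 0]) cube([6750, 100, 2600]);
translate([0, 100, 0]) cube([100, 2550, 2600]);
translate([6650, 100, 0]) cube([100, 2550, 2600]);
translate([2250, 100, 0]) cube([100, 500, 2600]);
translate([2250, 1600, 0]) cube([100, 1050, 2600]);


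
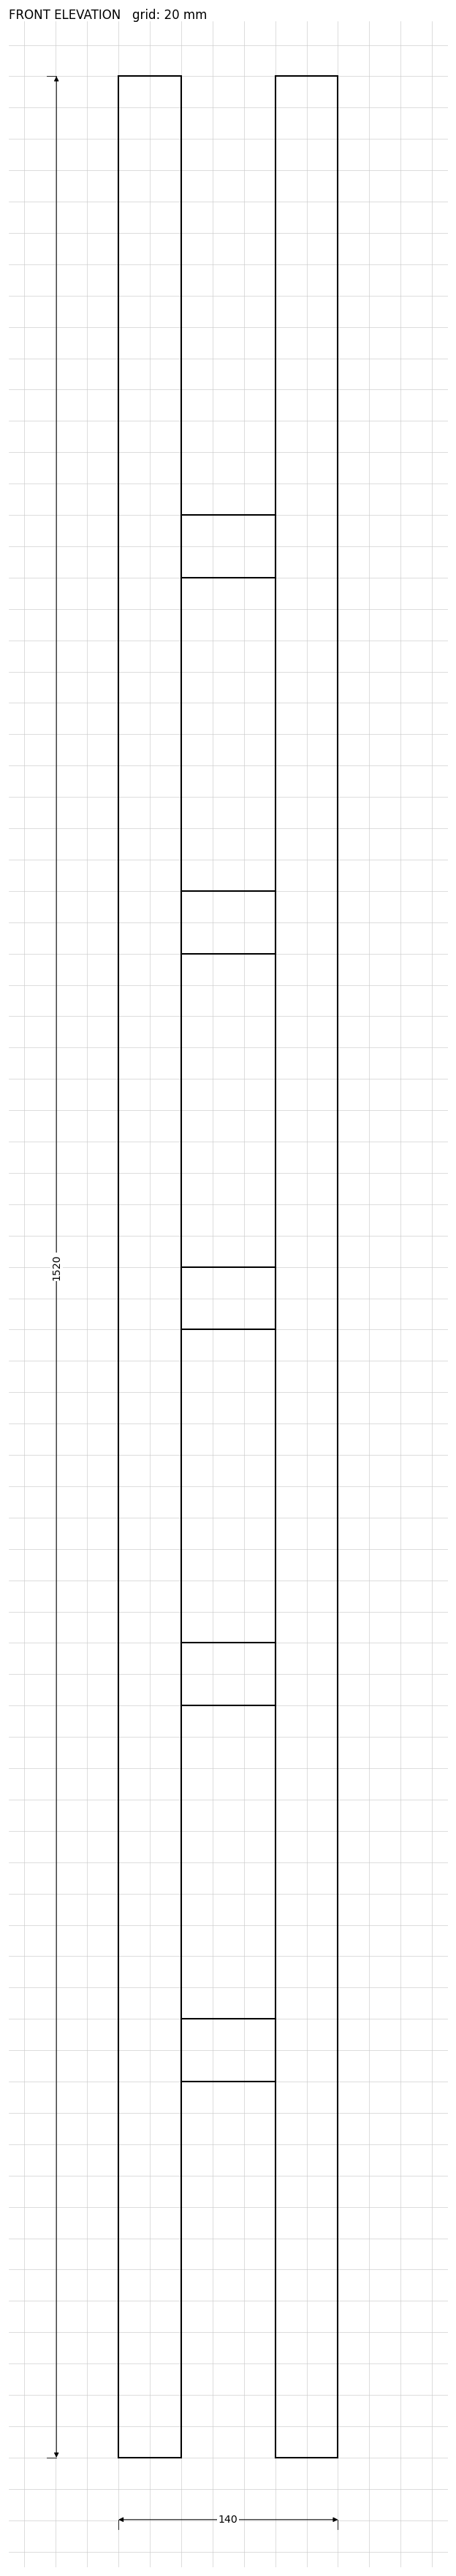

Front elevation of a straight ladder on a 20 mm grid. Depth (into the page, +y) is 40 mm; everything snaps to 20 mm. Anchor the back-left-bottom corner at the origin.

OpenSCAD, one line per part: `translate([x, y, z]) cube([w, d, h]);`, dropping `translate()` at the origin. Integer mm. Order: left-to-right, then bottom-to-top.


cube([40, 40, 1520]);
translate([40, 0, 240]) cube([60, 40, 40]);
translate([40, 0, 480]) cube([60, 40, 40]);
translate([40, 0, 720]) cube([60, 40, 40]);
translate([40, 0, 960]) cube([60, 40, 40]);
translate([40, 0, 1200]) cube([60, 40, 40]);
translate([100, 0, 0]) cube([40, 40, 1520]);


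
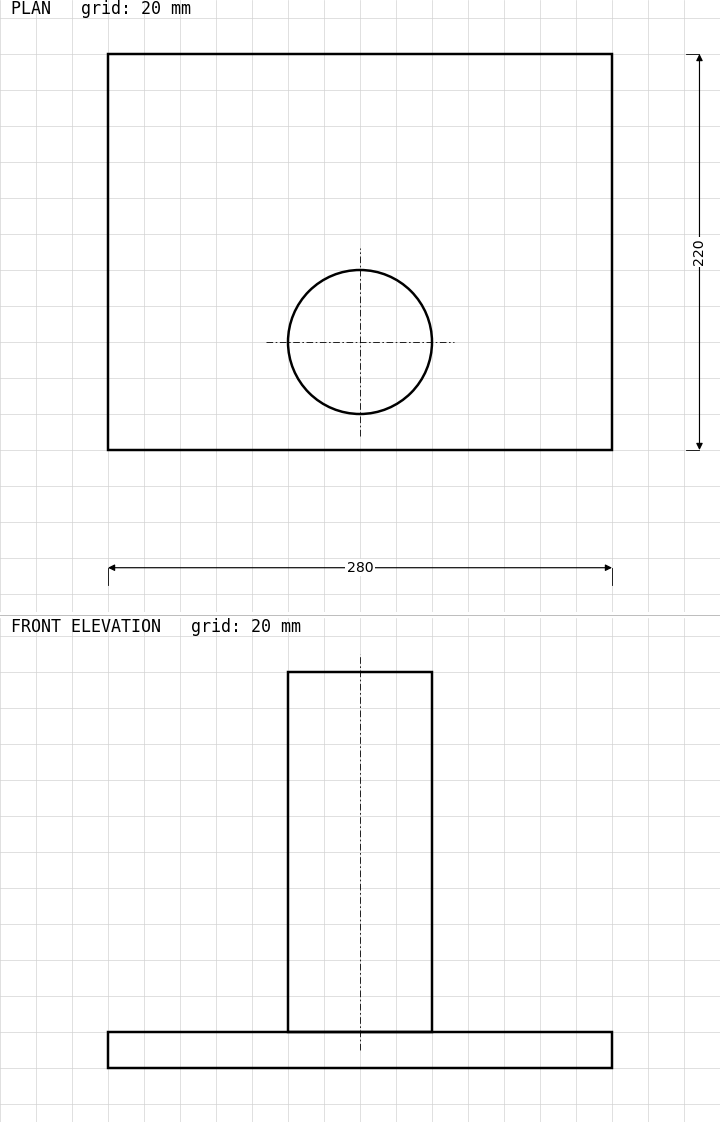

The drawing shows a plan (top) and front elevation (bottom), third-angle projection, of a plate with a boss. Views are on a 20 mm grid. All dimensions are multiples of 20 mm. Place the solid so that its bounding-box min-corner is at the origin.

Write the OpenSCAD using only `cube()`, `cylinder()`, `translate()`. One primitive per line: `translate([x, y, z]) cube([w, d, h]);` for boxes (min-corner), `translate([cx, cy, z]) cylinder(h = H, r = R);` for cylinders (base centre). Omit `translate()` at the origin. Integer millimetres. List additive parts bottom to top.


cube([280, 220, 20]);
translate([140, 60, 20]) cylinder(h = 200, r = 40);
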